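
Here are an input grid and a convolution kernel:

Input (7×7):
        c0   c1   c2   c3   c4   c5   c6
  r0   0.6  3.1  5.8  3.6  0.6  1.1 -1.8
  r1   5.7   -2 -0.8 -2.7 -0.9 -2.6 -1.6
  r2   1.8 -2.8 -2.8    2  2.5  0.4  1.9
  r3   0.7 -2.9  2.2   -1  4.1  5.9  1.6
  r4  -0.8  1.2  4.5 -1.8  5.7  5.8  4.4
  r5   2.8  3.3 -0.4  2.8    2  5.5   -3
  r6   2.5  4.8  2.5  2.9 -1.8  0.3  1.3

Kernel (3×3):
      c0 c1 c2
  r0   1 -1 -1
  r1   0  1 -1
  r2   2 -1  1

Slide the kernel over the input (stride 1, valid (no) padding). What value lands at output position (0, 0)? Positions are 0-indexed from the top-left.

The receptive field on the input at this output position is [0.6 3.1 5.8 / 5.7 -2 -0.8 / 1.8 -2.8 -2.8]. Elementwise product with the kernel and sum: 0.6·1 + 3.1·-1 + 5.8·-1 + -2·1 + -0.8·-1 + 1.8·2 + -2.8·-1 + -2.8·1.

-5.9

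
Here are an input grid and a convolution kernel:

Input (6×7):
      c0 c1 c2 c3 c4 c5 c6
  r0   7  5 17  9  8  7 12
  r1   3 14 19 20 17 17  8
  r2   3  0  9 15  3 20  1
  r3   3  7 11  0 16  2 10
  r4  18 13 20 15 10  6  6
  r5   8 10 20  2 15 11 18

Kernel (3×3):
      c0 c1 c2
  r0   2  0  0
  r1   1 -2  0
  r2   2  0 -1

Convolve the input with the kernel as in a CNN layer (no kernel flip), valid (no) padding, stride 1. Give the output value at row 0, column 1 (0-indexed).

-29

The receptive field on the input at this output position is [5 17 9 / 14 19 20 / 0 9 15]. Elementwise product with the kernel and sum: 5·2 + 14·1 + 19·-2 + 0·2 + 15·-1.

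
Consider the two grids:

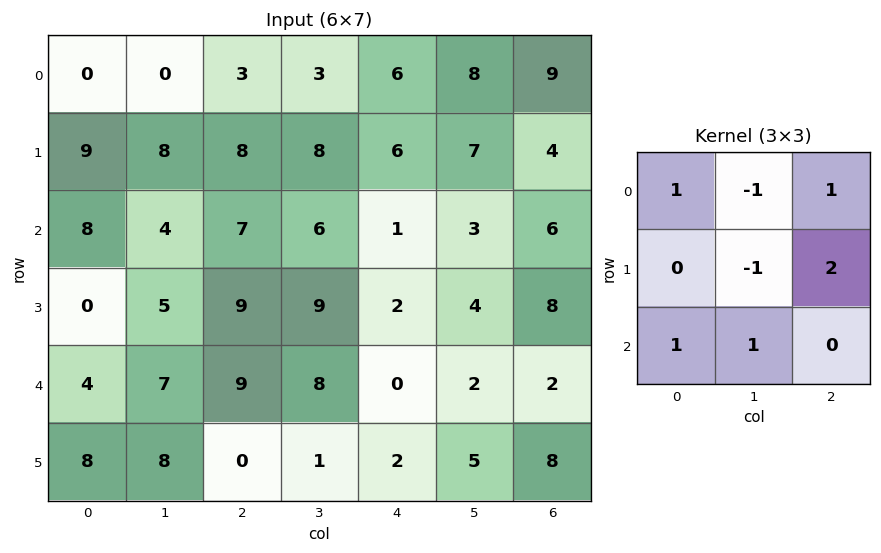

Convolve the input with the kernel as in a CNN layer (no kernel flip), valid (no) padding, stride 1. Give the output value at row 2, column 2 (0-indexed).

The receptive field on the input at this output position is [7 6 1 / 9 9 2 / 9 8 0]. Elementwise product with the kernel and sum: 7·1 + 6·-1 + 1·1 + 9·-1 + 2·2 + 9·1 + 8·1.

14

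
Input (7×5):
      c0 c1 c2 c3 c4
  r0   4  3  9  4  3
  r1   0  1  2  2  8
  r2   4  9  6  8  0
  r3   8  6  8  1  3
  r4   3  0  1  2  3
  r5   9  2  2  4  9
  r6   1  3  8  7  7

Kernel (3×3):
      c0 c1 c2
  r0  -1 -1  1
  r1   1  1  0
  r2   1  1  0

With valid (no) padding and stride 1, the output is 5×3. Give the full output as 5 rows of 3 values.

Output[0,0]: The receptive field on the input at this output position is [4 3 9 / 0 1 2 / 4 9 6]. Elementwise product with the kernel and sum: 4·-1 + 3·-1 + 9·1 + 0·1 + 1·1 + 4·1 + 9·1.
Output[0,1]: The receptive field on the input at this output position is [3 9 4 / 1 2 2 / 9 6 8]. Elementwise product with the kernel and sum: 3·-1 + 9·-1 + 4·1 + 1·1 + 2·1 + 9·1 + 6·1.

16 10 8
28 28 27
10 8 -2
8 -8 3
13 16 21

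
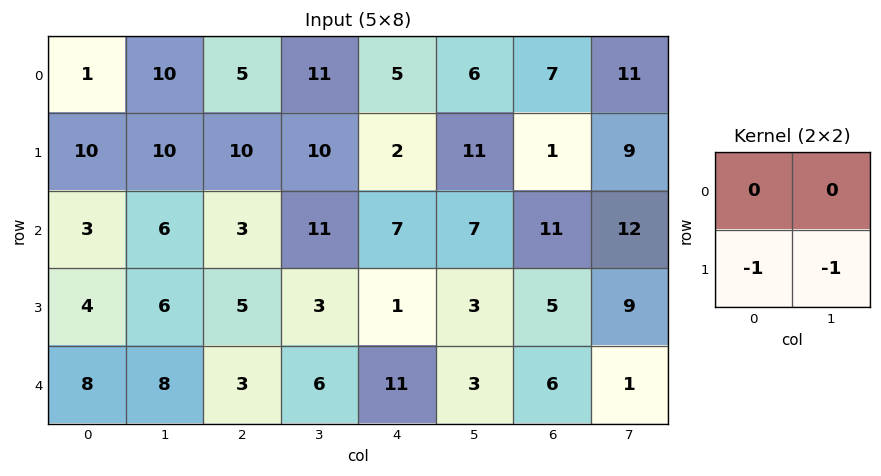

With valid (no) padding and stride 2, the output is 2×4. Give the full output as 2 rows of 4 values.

Output[0,0]: The receptive field on the input at this output position is [1 10 / 10 10]. Elementwise product with the kernel and sum: 10·-1 + 10·-1.
Output[0,1]: The receptive field on the input at this output position is [5 11 / 10 10]. Elementwise product with the kernel and sum: 10·-1 + 10·-1.

-20 -20 -13 -10
-10 -8 -4 -14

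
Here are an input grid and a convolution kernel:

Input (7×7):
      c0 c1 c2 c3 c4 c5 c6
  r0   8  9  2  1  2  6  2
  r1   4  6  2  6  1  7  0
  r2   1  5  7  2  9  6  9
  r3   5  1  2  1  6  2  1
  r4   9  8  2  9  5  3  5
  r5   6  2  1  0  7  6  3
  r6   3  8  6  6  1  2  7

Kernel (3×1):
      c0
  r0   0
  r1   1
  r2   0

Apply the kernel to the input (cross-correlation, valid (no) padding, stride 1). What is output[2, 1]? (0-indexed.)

The receptive field on the input at this output position is [5 / 1 / 8]. Elementwise product with the kernel and sum: 1·1.

1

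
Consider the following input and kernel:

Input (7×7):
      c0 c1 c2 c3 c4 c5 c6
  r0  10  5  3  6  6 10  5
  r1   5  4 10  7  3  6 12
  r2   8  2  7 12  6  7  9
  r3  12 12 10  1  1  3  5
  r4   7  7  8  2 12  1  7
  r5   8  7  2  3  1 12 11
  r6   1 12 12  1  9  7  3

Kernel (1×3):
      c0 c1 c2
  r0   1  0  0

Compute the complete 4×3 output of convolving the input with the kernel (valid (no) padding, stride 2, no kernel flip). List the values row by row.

10 3 6
8 7 6
7 8 12
1 12 9

Output[0,0]: The receptive field on the input at this output position is [10 5 3]. Elementwise product with the kernel and sum: 10·1.
Output[0,1]: The receptive field on the input at this output position is [3 6 6]. Elementwise product with the kernel and sum: 3·1.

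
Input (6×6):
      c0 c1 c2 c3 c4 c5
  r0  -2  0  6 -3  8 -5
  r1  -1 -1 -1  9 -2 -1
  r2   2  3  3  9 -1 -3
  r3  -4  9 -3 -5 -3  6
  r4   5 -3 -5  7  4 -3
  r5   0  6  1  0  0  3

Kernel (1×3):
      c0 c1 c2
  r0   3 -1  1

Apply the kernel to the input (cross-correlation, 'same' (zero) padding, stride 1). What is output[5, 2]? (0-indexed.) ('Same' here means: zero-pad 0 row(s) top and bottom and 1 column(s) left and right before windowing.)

17

The receptive field on the zero-padded input at this output position is [6 1 0]. Elementwise product with the kernel and sum: 6·3 + 1·-1 + 0·1.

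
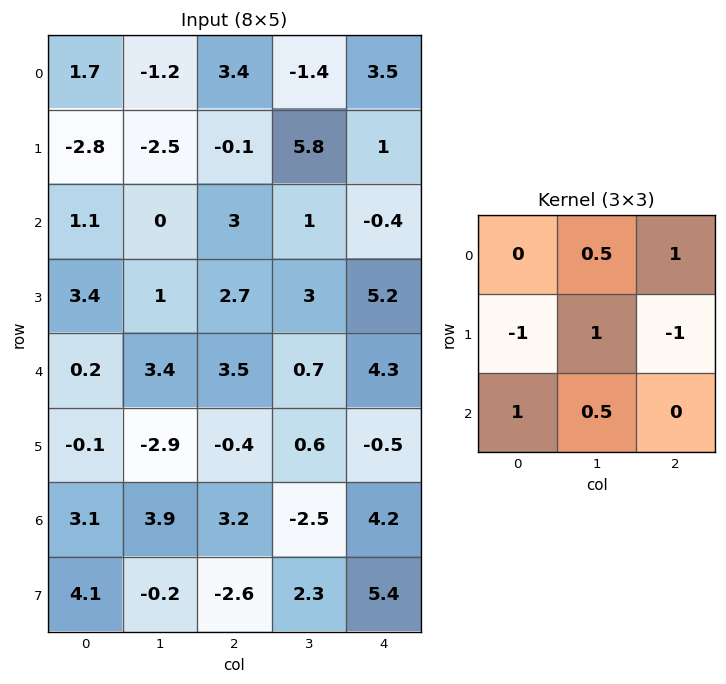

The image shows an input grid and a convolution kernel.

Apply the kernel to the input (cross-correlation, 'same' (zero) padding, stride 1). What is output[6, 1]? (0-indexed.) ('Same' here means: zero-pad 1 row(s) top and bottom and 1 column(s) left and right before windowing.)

-0.25

The receptive field on the zero-padded input at this output position is [-0.1 -2.9 -0.4 / 3.1 3.9 3.2 / 4.1 -0.2 -2.6]. Elementwise product with the kernel and sum: -2.9·0.5 + -0.4·1 + 3.1·-1 + 3.9·1 + 3.2·-1 + 4.1·1 + -0.2·0.5.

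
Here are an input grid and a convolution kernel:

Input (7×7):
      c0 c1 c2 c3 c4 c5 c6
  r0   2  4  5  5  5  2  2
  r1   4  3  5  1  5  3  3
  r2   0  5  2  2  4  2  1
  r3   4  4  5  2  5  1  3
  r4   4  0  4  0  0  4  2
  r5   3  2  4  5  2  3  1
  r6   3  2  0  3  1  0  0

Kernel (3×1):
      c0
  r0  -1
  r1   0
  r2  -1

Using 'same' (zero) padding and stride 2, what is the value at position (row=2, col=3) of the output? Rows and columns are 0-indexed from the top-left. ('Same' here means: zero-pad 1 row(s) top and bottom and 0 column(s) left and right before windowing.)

The receptive field on the zero-padded input at this output position is [3 / 2 / 1]. Elementwise product with the kernel and sum: 3·-1 + 1·-1.

-4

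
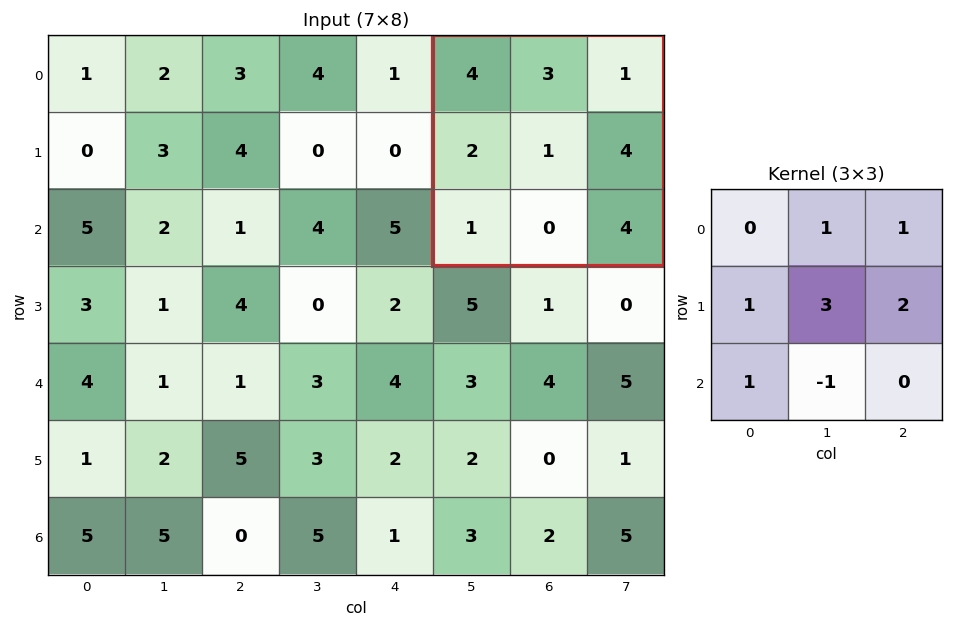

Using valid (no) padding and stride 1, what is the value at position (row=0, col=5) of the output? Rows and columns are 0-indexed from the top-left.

18

The receptive field on the input at this output position is [4 3 1 / 2 1 4 / 1 0 4]. Elementwise product with the kernel and sum: 3·1 + 1·1 + 2·1 + 1·3 + 4·2 + 1·1 + 0·-1.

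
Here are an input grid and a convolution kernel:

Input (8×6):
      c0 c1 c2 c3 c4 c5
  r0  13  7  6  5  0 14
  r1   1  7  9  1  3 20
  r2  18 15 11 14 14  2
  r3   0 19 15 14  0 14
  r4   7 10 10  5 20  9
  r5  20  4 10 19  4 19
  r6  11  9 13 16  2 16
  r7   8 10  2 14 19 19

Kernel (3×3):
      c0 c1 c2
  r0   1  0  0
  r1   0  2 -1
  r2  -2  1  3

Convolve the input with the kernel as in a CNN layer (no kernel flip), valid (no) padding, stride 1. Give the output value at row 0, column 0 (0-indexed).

30

The receptive field on the input at this output position is [13 7 6 / 1 7 9 / 18 15 11]. Elementwise product with the kernel and sum: 13·1 + 7·2 + 9·-1 + 18·-2 + 15·1 + 11·3.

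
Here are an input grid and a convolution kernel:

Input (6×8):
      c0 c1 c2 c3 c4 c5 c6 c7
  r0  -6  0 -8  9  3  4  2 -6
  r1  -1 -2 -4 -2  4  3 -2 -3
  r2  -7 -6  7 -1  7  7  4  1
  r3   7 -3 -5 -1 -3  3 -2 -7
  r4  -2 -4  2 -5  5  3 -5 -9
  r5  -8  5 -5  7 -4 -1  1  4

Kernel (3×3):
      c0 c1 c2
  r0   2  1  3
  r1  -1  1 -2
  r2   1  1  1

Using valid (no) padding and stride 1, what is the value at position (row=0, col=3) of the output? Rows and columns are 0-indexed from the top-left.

46

The receptive field on the input at this output position is [9 3 4 / -2 4 3 / -1 7 7]. Elementwise product with the kernel and sum: 9·2 + 3·1 + 4·3 + -2·-1 + 4·1 + 3·-2 + -1·1 + 7·1 + 7·1.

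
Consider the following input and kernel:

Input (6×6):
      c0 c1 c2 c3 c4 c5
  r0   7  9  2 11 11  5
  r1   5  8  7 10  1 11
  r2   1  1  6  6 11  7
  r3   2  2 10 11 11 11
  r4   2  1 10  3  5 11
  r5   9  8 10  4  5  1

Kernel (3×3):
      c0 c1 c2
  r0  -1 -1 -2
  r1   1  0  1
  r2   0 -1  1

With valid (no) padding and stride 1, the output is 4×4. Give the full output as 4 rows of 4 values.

-3 -15 -22 -15
-12 -27 -2 -20
7 -13 -11 -3
-10 -36 -27 -34

Output[0,0]: The receptive field on the input at this output position is [7 9 2 / 5 8 7 / 1 1 6]. Elementwise product with the kernel and sum: 7·-1 + 9·-1 + 2·-2 + 5·1 + 7·1 + 1·-1 + 6·1.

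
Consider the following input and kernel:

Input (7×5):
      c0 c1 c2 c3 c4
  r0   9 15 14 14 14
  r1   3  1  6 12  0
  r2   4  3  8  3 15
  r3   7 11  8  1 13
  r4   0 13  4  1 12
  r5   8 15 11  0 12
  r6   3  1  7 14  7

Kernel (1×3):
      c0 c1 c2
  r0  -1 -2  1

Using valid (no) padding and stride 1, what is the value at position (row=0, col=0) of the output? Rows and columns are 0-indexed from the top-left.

The receptive field on the input at this output position is [9 15 14]. Elementwise product with the kernel and sum: 9·-1 + 15·-2 + 14·1.

-25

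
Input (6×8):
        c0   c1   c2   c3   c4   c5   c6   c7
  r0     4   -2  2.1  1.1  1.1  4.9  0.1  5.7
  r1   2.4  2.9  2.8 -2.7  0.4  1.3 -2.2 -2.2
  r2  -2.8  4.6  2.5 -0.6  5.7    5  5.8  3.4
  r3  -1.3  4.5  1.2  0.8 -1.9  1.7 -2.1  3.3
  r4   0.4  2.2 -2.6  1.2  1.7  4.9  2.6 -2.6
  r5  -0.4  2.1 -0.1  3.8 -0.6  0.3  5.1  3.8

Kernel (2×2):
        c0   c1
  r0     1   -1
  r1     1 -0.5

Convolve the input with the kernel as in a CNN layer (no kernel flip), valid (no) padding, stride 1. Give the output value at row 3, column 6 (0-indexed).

-1.5

The receptive field on the input at this output position is [-2.1 3.3 / 2.6 -2.6]. Elementwise product with the kernel and sum: -2.1·1 + 3.3·-1 + 2.6·1 + -2.6·-0.5.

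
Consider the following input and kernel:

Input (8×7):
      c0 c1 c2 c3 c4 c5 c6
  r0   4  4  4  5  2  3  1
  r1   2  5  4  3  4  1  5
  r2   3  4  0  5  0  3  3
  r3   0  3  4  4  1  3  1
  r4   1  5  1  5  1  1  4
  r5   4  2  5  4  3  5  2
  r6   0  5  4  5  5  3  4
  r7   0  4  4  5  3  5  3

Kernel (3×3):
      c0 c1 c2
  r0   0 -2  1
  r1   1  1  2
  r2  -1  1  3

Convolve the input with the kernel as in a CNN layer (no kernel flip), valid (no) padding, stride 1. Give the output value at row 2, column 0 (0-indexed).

The receptive field on the input at this output position is [3 4 0 / 0 3 4 / 1 5 1]. Elementwise product with the kernel and sum: 4·-2 + 0·1 + 0·1 + 3·1 + 4·2 + 1·-1 + 5·1 + 1·3.

10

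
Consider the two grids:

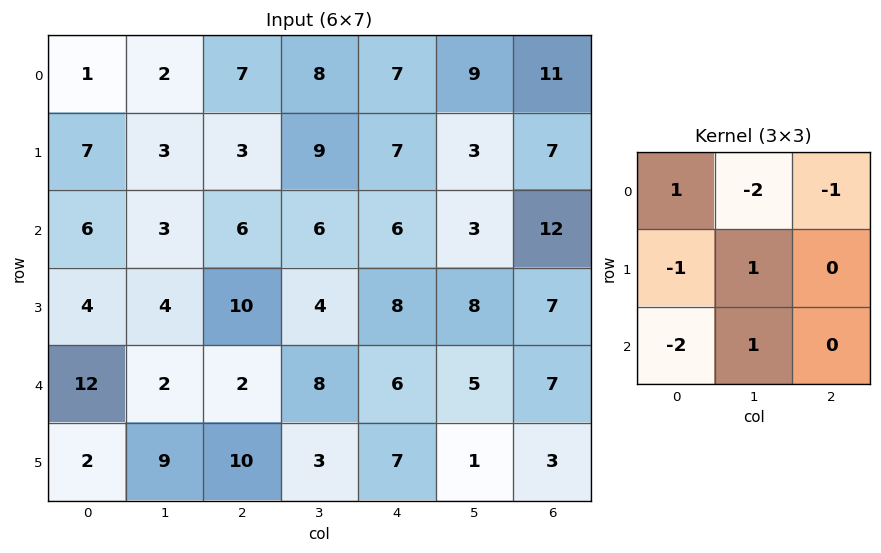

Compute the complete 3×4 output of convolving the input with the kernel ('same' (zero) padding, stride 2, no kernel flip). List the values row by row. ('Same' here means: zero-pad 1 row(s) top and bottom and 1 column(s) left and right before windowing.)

8 2 -12 3
-7 -7 -8 -11
2 -28 -21 -3

Output[0,0]: The receptive field on the zero-padded input at this output position is [0 0 0 / 0 1 2 / 0 7 3]. Elementwise product with the kernel and sum: 0·1 + 0·-2 + 0·-1 + 0·-1 + 1·1 + 0·-2 + 7·1.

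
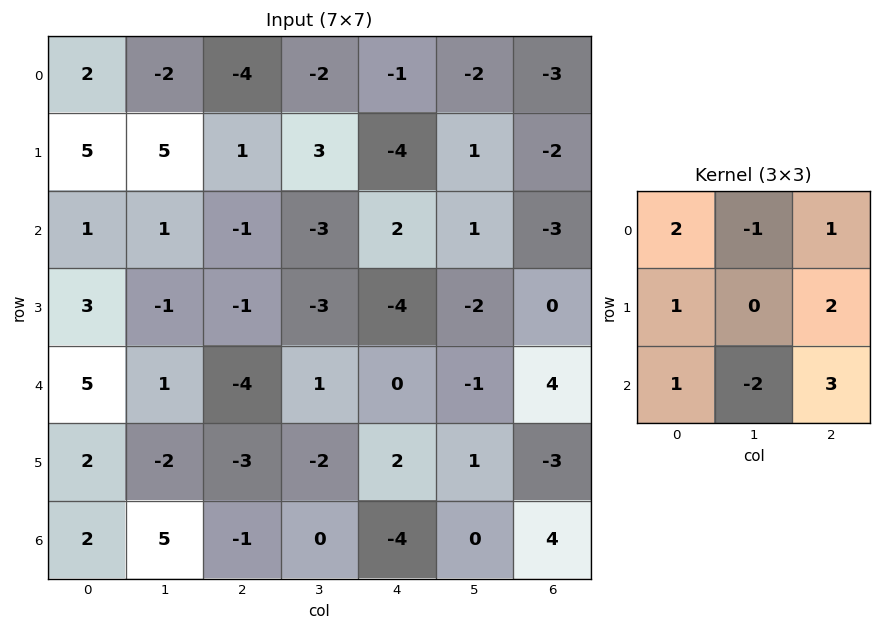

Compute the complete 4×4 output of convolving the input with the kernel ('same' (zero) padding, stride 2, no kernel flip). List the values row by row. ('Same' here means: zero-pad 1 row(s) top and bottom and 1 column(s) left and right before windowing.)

Output[0,0]: The receptive field on the zero-padded input at this output position is [0 0 0 / 0 2 -2 / 0 5 5]. Elementwise product with the kernel and sum: 0·2 + 0·-1 + 0·1 + 0·1 + -2·2 + 0·1 + 5·-2 + 5·3.
Output[0,1]: The receptive field on the zero-padded input at this output position is [0 0 0 / -2 -4 -2 / 5 1 3]. Elementwise product with the kernel and sum: 0·2 + 0·-1 + 0·1 + -2·1 + -2·2 + 5·1 + 1·-2 + 3·3.

1 6 8 3
-7 -1 9 3
-12 -3 -8 2
6 2 -5 5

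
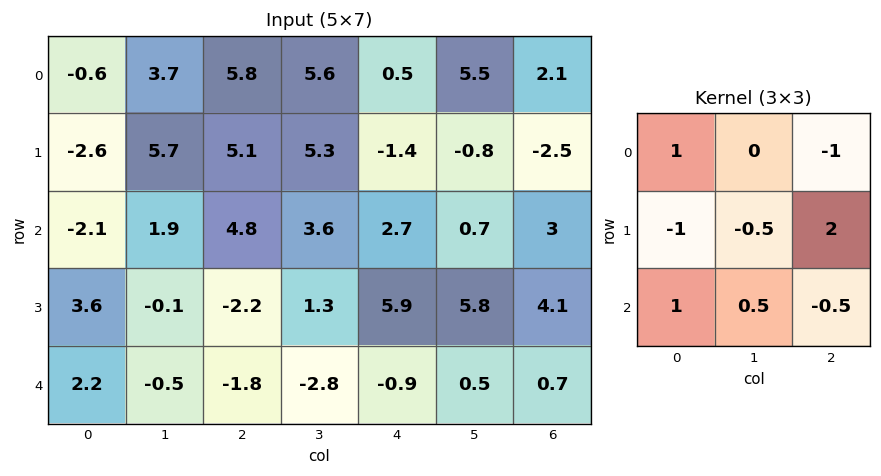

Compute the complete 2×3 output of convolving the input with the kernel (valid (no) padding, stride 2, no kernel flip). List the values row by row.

Output[0,0]: The receptive field on the input at this output position is [-0.6 3.7 5.8 / -2.6 5.7 5.1 / -2.1 1.9 4.8]. Elementwise product with the kernel and sum: -0.6·1 + 5.8·-1 + -2.6·-1 + 5.7·-0.5 + 5.1·2 + -2.1·1 + 1.9·0.5 + 4.8·-0.5.

-0 0 -3.25
-12 12.7 -1.9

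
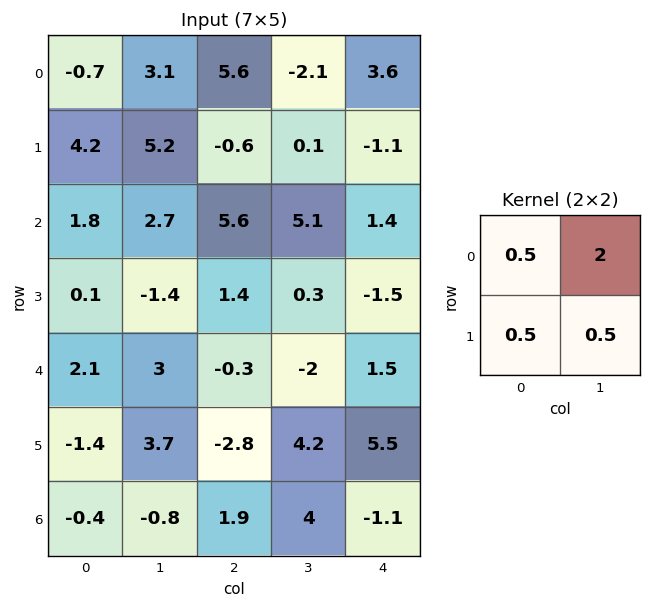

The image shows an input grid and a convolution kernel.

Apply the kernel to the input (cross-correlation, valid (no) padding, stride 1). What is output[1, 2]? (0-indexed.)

The receptive field on the input at this output position is [-0.6 0.1 / 5.6 5.1]. Elementwise product with the kernel and sum: -0.6·0.5 + 0.1·2 + 5.6·0.5 + 5.1·0.5.

5.25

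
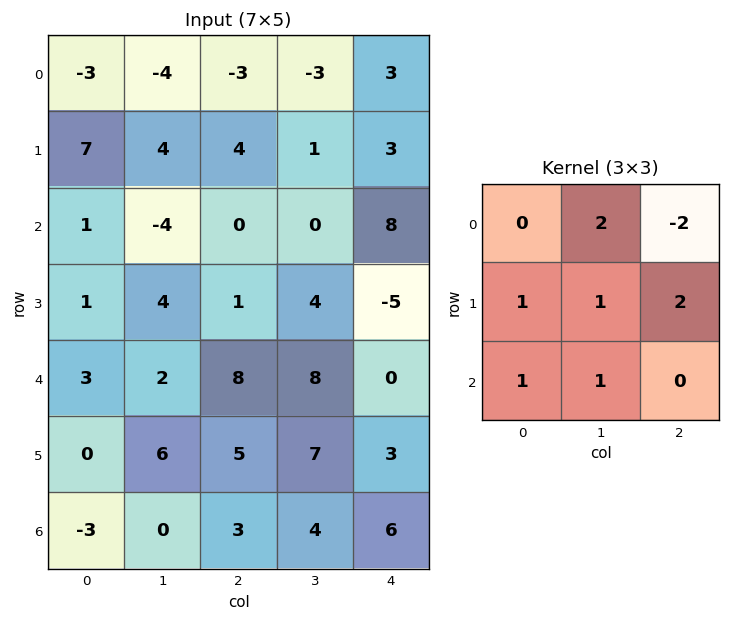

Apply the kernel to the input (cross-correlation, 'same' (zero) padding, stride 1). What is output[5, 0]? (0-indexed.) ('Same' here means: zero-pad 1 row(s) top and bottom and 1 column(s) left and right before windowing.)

11

The receptive field on the zero-padded input at this output position is [0 3 2 / 0 0 6 / 0 -3 0]. Elementwise product with the kernel and sum: 3·2 + 2·-2 + 0·1 + 0·1 + 6·2 + 0·1 + -3·1.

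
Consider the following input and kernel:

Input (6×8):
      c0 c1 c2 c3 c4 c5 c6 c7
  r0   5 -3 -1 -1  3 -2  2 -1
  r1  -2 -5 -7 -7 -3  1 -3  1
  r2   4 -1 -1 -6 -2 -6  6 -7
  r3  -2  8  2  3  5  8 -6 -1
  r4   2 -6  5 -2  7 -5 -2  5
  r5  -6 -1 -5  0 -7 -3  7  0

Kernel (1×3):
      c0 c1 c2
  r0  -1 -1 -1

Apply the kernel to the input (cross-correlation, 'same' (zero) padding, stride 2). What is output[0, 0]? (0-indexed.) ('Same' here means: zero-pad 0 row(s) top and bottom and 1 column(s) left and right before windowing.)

The receptive field on the zero-padded input at this output position is [0 5 -3]. Elementwise product with the kernel and sum: 0·-1 + 5·-1 + -3·-1.

-2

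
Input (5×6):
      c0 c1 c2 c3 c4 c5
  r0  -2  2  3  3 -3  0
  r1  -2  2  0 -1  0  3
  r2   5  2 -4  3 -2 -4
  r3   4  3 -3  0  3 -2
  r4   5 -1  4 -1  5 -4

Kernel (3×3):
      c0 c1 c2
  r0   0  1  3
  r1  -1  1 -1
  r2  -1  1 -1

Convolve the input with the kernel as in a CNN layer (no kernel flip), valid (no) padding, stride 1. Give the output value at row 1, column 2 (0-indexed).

8

The receptive field on the input at this output position is [0 -1 0 / -4 3 -2 / -3 0 3]. Elementwise product with the kernel and sum: -1·1 + 0·3 + -4·-1 + 3·1 + -2·-1 + -3·-1 + 0·1 + 3·-1.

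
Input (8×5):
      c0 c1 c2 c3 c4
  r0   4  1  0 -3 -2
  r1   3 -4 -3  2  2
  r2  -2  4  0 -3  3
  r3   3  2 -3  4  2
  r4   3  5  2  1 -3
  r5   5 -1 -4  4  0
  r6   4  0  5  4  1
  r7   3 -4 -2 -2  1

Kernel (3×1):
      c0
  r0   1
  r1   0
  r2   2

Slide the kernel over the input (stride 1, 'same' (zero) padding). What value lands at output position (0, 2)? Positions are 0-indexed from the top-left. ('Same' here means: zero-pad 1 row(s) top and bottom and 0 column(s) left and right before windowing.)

-6

The receptive field on the zero-padded input at this output position is [0 / 0 / -3]. Elementwise product with the kernel and sum: 0·1 + -3·2.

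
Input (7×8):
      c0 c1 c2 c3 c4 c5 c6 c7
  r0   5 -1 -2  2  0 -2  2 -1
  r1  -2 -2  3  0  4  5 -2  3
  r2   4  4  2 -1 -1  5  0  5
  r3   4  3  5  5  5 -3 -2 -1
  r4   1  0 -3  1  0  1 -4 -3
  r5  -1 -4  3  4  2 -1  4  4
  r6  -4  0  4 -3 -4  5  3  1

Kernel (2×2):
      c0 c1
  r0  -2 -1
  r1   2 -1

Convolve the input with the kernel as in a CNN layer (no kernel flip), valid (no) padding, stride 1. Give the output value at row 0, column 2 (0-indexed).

The receptive field on the input at this output position is [-2 2 / 3 0]. Elementwise product with the kernel and sum: -2·-2 + 2·-1 + 3·2 + 0·-1.

8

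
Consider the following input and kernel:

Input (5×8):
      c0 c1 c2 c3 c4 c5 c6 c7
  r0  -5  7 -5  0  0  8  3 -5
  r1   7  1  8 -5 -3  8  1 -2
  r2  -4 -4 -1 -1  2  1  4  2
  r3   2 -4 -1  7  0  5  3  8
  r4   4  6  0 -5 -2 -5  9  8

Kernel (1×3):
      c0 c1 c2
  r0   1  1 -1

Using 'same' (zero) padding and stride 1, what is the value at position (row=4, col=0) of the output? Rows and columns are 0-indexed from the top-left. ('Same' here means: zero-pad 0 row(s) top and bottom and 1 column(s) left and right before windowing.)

-2

The receptive field on the zero-padded input at this output position is [0 4 6]. Elementwise product with the kernel and sum: 0·1 + 4·1 + 6·-1.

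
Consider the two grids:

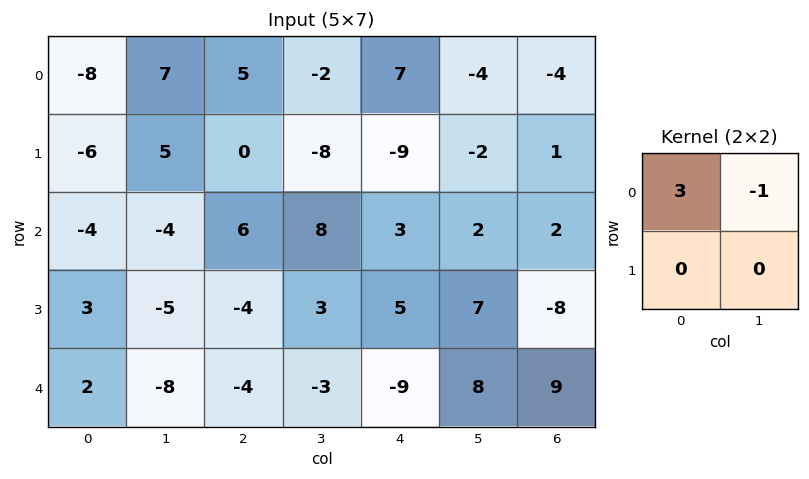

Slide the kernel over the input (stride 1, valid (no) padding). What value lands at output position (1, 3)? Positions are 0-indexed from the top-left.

-15

The receptive field on the input at this output position is [-8 -9 / 8 3]. Elementwise product with the kernel and sum: -8·3 + -9·-1.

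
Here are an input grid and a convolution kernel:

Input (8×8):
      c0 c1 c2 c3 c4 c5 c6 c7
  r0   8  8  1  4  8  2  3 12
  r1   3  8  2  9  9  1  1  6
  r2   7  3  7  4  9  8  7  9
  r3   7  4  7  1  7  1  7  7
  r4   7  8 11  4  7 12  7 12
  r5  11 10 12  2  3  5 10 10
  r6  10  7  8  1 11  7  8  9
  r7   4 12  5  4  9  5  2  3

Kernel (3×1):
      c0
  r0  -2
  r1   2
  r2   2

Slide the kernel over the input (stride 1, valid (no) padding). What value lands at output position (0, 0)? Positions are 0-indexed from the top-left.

The receptive field on the input at this output position is [8 / 3 / 7]. Elementwise product with the kernel and sum: 8·-2 + 3·2 + 7·2.

4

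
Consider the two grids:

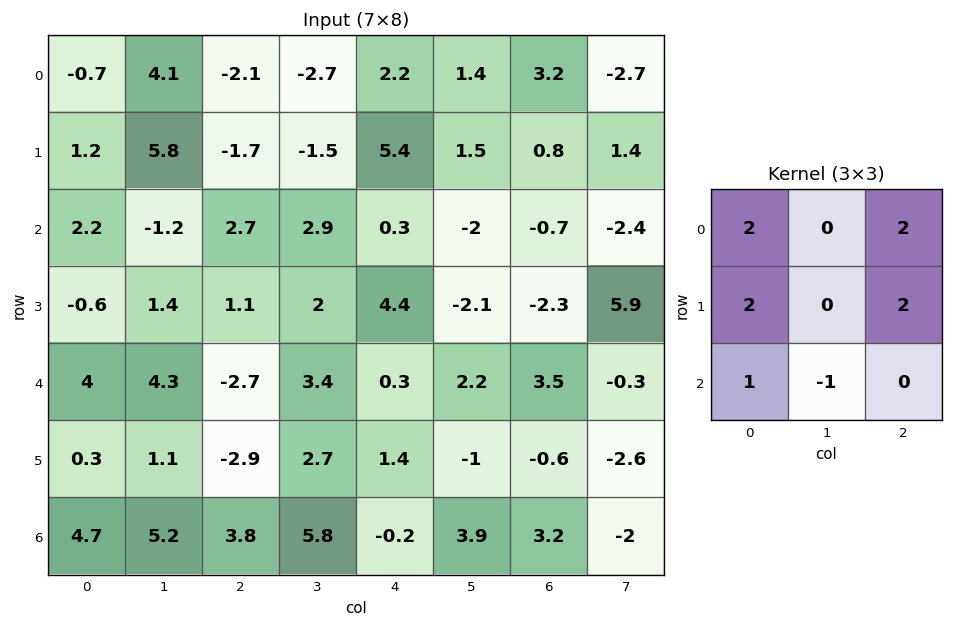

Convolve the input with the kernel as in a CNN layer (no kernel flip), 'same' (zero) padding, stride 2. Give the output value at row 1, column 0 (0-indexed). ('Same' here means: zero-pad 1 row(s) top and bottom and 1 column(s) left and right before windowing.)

9.8

The receptive field on the zero-padded input at this output position is [0 1.2 5.8 / 0 2.2 -1.2 / 0 -0.6 1.4]. Elementwise product with the kernel and sum: 0·2 + 5.8·2 + 0·2 + -1.2·2 + 0·1 + -0.6·-1.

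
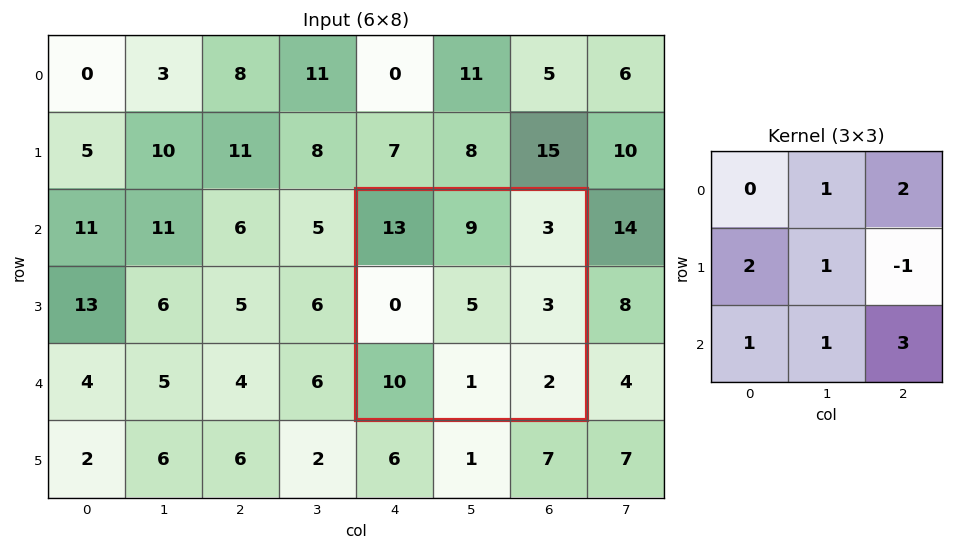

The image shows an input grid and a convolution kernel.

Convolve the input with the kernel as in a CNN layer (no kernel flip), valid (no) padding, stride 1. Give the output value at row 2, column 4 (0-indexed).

34

The receptive field on the input at this output position is [13 9 3 / 0 5 3 / 10 1 2]. Elementwise product with the kernel and sum: 9·1 + 3·2 + 0·2 + 5·1 + 3·-1 + 10·1 + 1·1 + 2·3.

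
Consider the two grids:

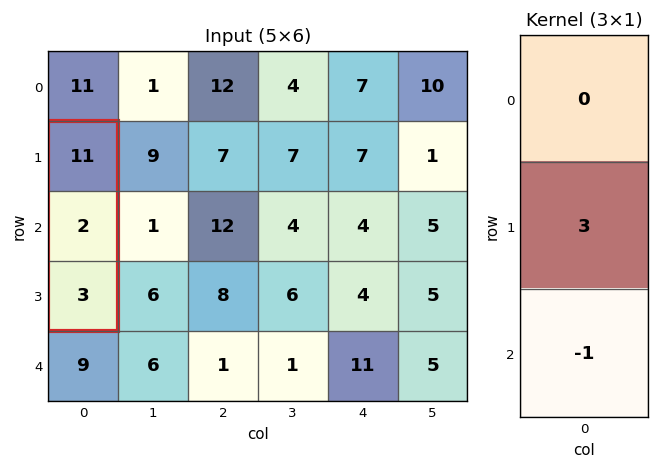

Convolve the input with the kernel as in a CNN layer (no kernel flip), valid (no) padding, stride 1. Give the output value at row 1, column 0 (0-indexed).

The receptive field on the input at this output position is [11 / 2 / 3]. Elementwise product with the kernel and sum: 2·3 + 3·-1.

3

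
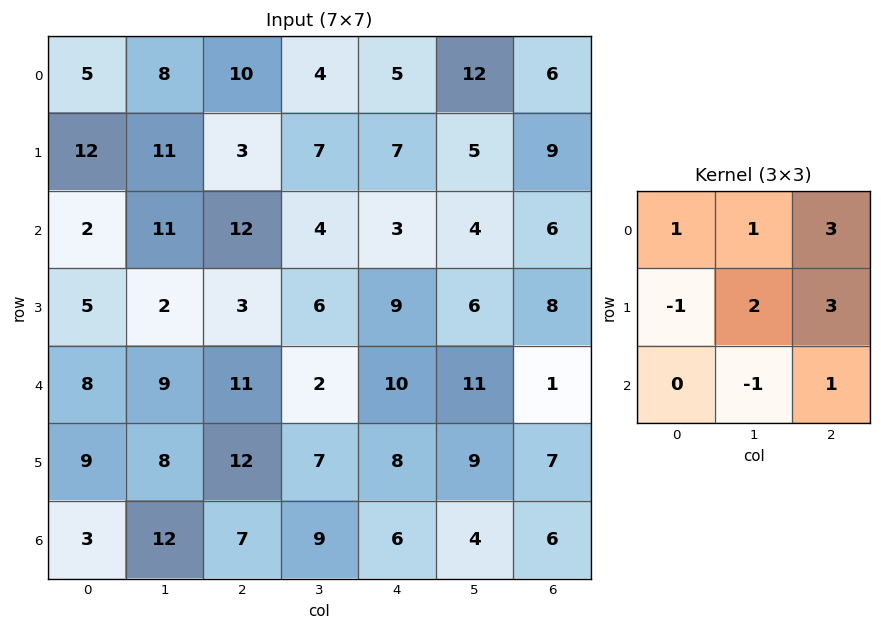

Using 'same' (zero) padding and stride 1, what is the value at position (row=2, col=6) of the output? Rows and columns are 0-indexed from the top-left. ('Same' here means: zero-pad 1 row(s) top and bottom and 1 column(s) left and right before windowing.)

14

The receptive field on the zero-padded input at this output position is [5 9 0 / 4 6 0 / 6 8 0]. Elementwise product with the kernel and sum: 5·1 + 9·1 + 0·3 + 4·-1 + 6·2 + 0·3 + 8·-1 + 0·1.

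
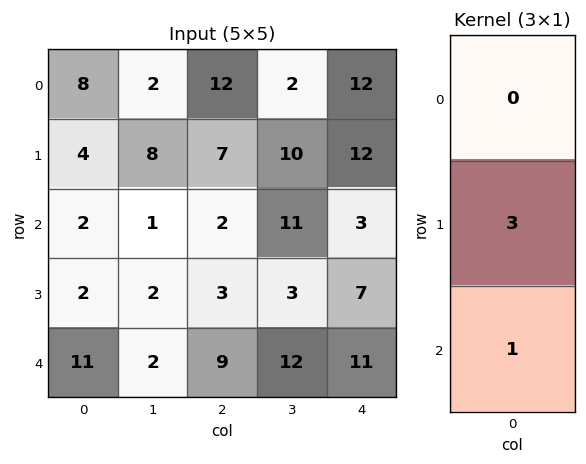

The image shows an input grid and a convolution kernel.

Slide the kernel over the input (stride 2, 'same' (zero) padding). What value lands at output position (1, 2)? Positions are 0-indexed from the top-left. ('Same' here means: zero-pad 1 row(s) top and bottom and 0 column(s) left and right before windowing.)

The receptive field on the zero-padded input at this output position is [12 / 3 / 7]. Elementwise product with the kernel and sum: 3·3 + 7·1.

16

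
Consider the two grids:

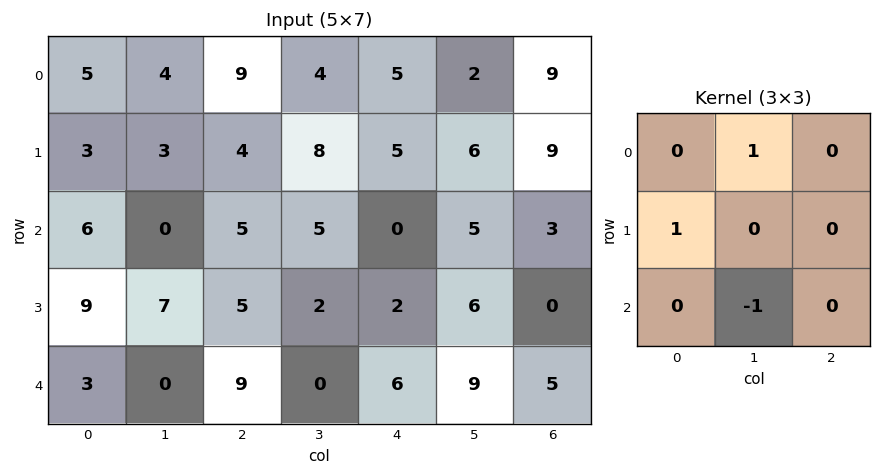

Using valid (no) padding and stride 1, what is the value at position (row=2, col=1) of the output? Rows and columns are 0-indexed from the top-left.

3

The receptive field on the input at this output position is [0 5 5 / 7 5 2 / 0 9 0]. Elementwise product with the kernel and sum: 5·1 + 7·1 + 9·-1.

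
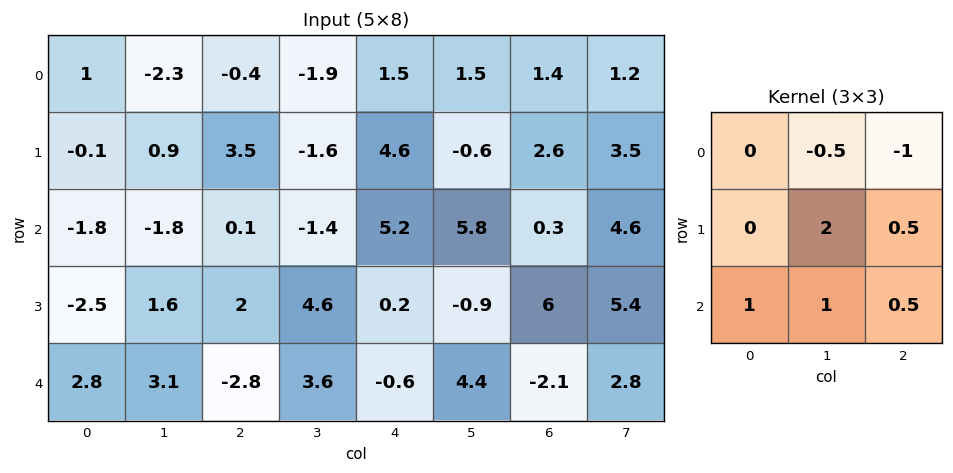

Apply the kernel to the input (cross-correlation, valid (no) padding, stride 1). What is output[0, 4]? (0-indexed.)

The receptive field on the input at this output position is [1.5 1.5 1.4 / 4.6 -0.6 2.6 / 5.2 5.8 0.3]. Elementwise product with the kernel and sum: 1.5·-0.5 + 1.4·-1 + -0.6·2 + 2.6·0.5 + 5.2·1 + 5.8·1 + 0.3·0.5.

9.1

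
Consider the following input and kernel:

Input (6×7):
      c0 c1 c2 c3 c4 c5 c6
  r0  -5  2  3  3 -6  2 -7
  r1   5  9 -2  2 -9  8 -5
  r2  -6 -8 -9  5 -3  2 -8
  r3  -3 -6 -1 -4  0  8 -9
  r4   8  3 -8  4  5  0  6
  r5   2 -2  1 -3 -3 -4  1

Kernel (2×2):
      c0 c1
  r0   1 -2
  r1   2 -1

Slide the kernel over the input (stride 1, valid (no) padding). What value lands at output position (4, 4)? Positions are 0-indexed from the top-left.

3

The receptive field on the input at this output position is [5 0 / -3 -4]. Elementwise product with the kernel and sum: 5·1 + 0·-2 + -3·2 + -4·-1.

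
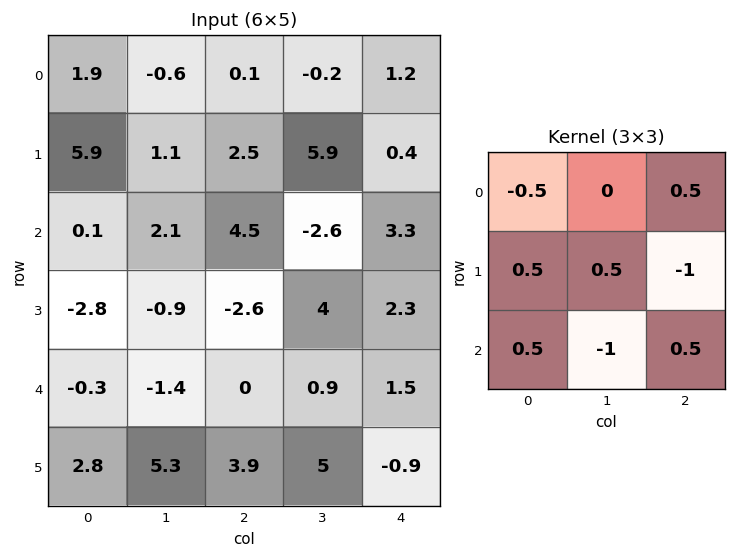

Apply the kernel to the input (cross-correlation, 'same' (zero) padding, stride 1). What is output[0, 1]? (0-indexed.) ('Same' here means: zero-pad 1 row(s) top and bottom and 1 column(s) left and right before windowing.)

The receptive field on the zero-padded input at this output position is [0 0 0 / 1.9 -0.6 0.1 / 5.9 1.1 2.5]. Elementwise product with the kernel and sum: 0·-0.5 + 0·0.5 + 1.9·0.5 + -0.6·0.5 + 0.1·-1 + 5.9·0.5 + 1.1·-1 + 2.5·0.5.

3.65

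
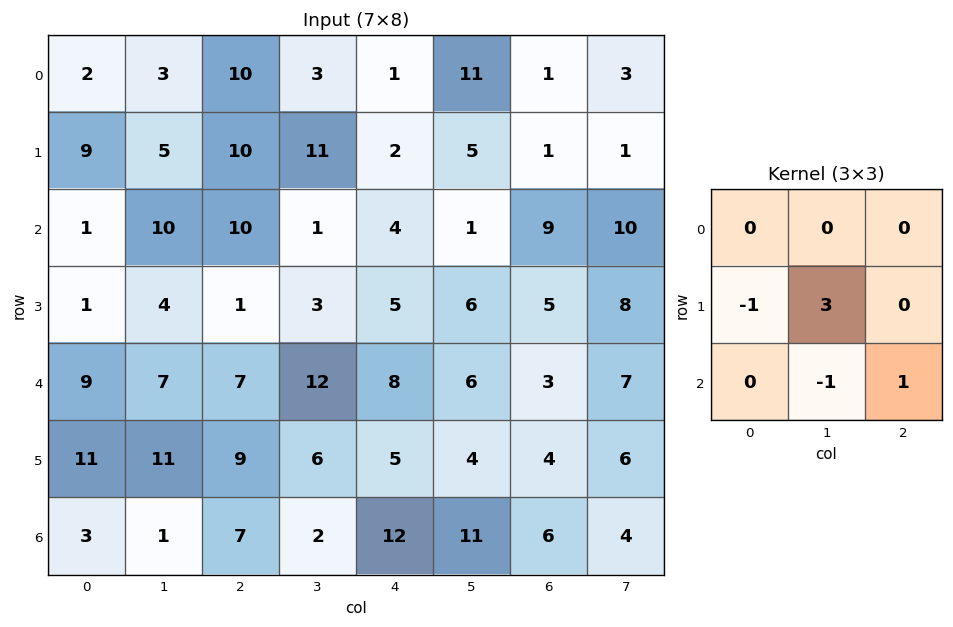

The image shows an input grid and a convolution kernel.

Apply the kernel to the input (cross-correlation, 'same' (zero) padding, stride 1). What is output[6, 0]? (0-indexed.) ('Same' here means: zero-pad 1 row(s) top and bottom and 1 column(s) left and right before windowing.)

9

The receptive field on the zero-padded input at this output position is [0 11 11 / 0 3 1 / 0 0 0]. Elementwise product with the kernel and sum: 0·-1 + 3·3 + 0·-1 + 0·1.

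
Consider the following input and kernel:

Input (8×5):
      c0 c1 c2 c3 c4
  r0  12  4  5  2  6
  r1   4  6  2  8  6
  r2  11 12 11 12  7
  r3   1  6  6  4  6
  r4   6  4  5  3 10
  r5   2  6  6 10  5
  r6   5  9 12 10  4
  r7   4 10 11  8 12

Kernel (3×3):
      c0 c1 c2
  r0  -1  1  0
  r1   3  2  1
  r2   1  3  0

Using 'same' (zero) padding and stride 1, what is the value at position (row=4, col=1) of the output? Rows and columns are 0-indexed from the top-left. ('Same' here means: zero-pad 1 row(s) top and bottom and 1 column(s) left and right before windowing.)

The receptive field on the zero-padded input at this output position is [1 6 6 / 6 4 5 / 2 6 6]. Elementwise product with the kernel and sum: 1·-1 + 6·1 + 6·3 + 4·2 + 5·1 + 2·1 + 6·3.

56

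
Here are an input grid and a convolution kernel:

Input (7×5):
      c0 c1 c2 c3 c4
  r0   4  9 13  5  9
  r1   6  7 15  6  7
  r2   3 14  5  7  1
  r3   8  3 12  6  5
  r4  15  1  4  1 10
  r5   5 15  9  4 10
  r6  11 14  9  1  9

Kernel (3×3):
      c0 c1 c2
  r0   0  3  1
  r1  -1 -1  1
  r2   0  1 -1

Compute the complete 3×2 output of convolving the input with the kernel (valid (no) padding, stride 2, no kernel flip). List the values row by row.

Output[0,0]: The receptive field on the input at this output position is [4 9 13 / 6 7 15 / 3 14 5]. Elementwise product with the kernel and sum: 9·3 + 13·1 + 6·-1 + 7·-1 + 15·1 + 14·1 + 5·-1.

51 16
45 0
1 2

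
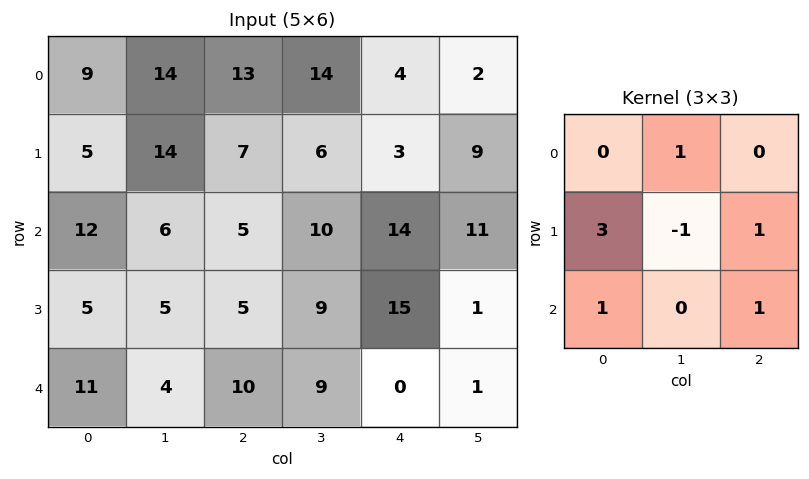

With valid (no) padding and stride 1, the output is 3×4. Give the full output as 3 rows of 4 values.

Output[0,0]: The receptive field on the input at this output position is [9 14 13 / 5 14 7 / 12 6 5]. Elementwise product with the kernel and sum: 14·1 + 5·3 + 14·-1 + 7·1 + 12·1 + 5·1.

39 70 51 49
59 44 45 40
42 37 41 37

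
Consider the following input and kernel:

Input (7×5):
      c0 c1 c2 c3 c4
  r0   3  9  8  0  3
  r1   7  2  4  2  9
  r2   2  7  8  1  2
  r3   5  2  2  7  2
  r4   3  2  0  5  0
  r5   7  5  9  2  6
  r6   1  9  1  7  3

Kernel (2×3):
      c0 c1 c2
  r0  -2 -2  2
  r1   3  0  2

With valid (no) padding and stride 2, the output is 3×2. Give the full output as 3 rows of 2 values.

Output[0,0]: The receptive field on the input at this output position is [3 9 8 / 7 2 4]. Elementwise product with the kernel and sum: 3·-2 + 9·-2 + 8·2 + 7·3 + 4·2.

21 20
17 -4
29 29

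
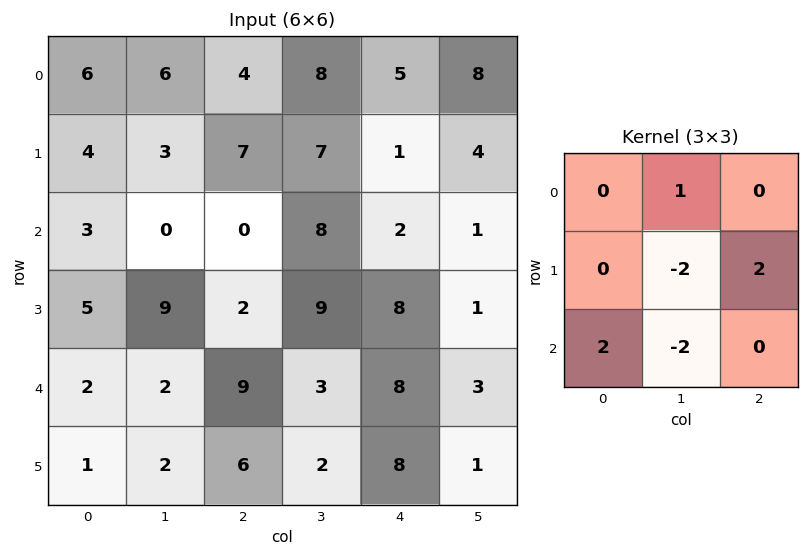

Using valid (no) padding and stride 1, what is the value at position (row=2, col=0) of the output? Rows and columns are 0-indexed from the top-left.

-14

The receptive field on the input at this output position is [3 0 0 / 5 9 2 / 2 2 9]. Elementwise product with the kernel and sum: 0·1 + 9·-2 + 2·2 + 2·2 + 2·-2.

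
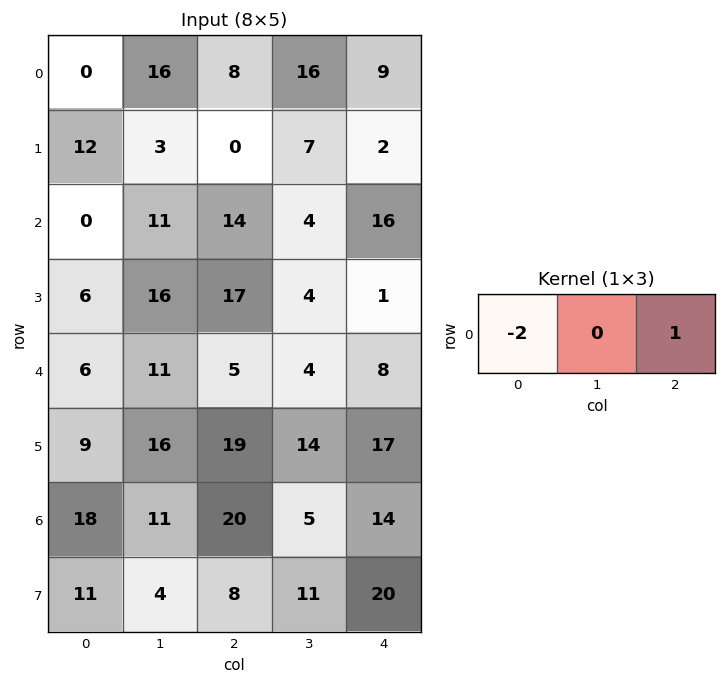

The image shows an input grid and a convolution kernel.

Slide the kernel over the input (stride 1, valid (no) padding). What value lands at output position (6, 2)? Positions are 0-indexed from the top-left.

-26

The receptive field on the input at this output position is [20 5 14]. Elementwise product with the kernel and sum: 20·-2 + 14·1.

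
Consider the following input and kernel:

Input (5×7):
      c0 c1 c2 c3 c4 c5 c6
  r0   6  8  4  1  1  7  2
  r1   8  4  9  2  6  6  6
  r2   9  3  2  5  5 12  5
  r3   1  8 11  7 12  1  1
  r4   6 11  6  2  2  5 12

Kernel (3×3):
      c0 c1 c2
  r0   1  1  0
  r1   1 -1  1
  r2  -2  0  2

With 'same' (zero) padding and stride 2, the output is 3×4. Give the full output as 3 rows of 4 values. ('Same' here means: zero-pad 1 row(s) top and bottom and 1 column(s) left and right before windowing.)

10 1 15 -7
18 17 8 17
6 26 24 -5

Output[0,0]: The receptive field on the zero-padded input at this output position is [0 0 0 / 0 6 8 / 0 8 4]. Elementwise product with the kernel and sum: 0·1 + 0·1 + 0·1 + 6·-1 + 8·1 + 0·-2 + 4·2.
Output[0,1]: The receptive field on the zero-padded input at this output position is [0 0 0 / 8 4 1 / 4 9 2]. Elementwise product with the kernel and sum: 0·1 + 0·1 + 8·1 + 4·-1 + 1·1 + 4·-2 + 2·2.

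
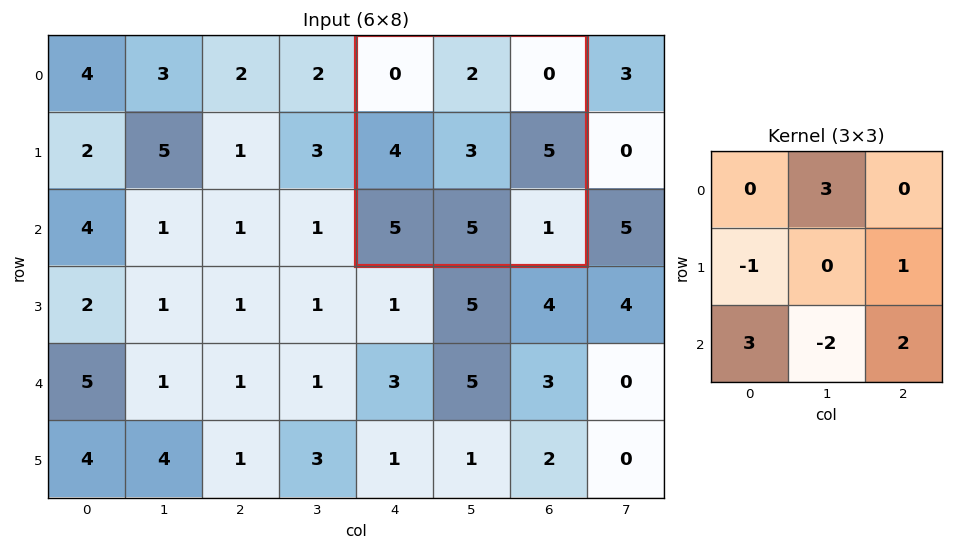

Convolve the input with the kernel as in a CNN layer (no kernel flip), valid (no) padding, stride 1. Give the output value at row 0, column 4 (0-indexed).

The receptive field on the input at this output position is [0 2 0 / 4 3 5 / 5 5 1]. Elementwise product with the kernel and sum: 2·3 + 4·-1 + 5·1 + 5·3 + 5·-2 + 1·2.

14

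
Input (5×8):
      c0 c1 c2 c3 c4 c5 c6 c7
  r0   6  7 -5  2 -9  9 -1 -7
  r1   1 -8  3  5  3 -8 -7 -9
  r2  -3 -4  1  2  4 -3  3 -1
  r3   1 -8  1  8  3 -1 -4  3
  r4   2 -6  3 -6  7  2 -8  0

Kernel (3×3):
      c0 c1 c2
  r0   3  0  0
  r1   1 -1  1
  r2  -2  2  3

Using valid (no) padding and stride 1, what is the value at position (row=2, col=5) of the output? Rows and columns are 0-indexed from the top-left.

-23

The receptive field on the input at this output position is [-3 3 -1 / -1 -4 3 / 2 -8 0]. Elementwise product with the kernel and sum: -3·3 + -1·1 + -4·-1 + 3·1 + 2·-2 + -8·2 + 0·3.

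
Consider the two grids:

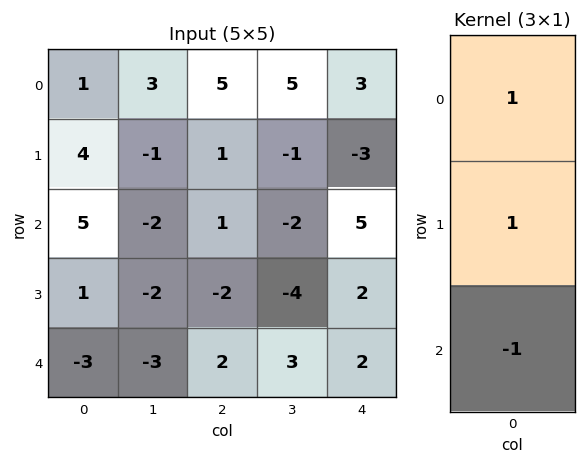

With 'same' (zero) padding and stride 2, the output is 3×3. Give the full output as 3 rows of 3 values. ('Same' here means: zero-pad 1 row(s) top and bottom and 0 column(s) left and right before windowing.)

Output[0,0]: The receptive field on the zero-padded input at this output position is [0 / 1 / 4]. Elementwise product with the kernel and sum: 0·1 + 1·1 + 4·-1.

-3 4 6
8 4 0
-2 0 4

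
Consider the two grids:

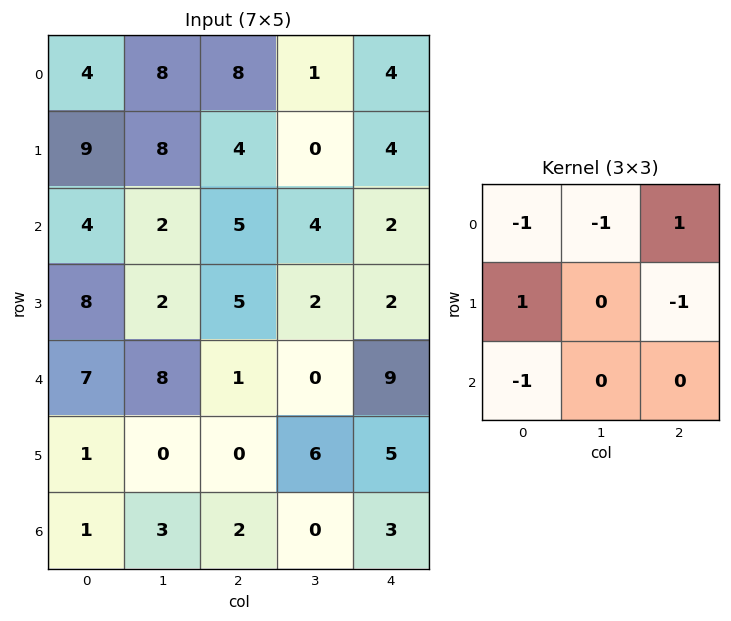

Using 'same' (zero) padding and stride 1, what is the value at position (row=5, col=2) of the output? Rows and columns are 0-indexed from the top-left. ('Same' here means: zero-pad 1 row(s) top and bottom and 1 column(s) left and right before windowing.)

The receptive field on the zero-padded input at this output position is [8 1 0 / 0 0 6 / 3 2 0]. Elementwise product with the kernel and sum: 8·-1 + 1·-1 + 0·1 + 0·1 + 6·-1 + 3·-1.

-18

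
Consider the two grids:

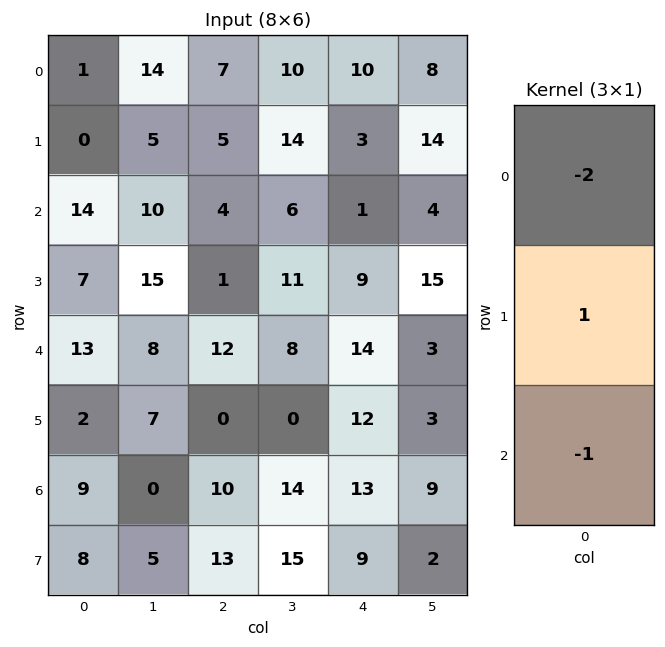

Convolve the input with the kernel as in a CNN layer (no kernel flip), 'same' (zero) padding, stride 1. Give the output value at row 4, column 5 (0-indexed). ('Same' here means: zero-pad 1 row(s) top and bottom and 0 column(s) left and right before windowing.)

-30

The receptive field on the zero-padded input at this output position is [15 / 3 / 3]. Elementwise product with the kernel and sum: 15·-2 + 3·1 + 3·-1.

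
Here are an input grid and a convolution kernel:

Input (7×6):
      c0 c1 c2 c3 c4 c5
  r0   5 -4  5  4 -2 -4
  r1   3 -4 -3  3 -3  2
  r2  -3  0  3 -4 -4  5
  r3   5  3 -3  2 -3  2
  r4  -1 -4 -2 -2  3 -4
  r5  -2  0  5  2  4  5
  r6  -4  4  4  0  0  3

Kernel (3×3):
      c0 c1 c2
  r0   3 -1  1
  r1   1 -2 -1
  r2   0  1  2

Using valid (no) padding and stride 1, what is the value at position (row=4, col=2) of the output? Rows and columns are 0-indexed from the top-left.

-4

The receptive field on the input at this output position is [-2 -2 3 / 5 2 4 / 4 0 0]. Elementwise product with the kernel and sum: -2·3 + -2·-1 + 3·1 + 5·1 + 2·-2 + 4·-1 + 0·1 + 0·2.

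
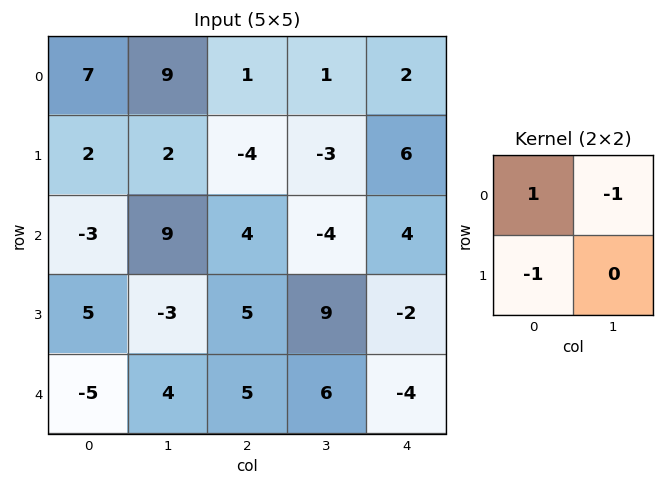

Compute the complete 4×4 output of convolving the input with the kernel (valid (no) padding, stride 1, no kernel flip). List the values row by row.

-4 6 4 2
3 -3 -5 -5
-17 8 3 -17
13 -12 -9 5

Output[0,0]: The receptive field on the input at this output position is [7 9 / 2 2]. Elementwise product with the kernel and sum: 7·1 + 9·-1 + 2·-1.
Output[0,1]: The receptive field on the input at this output position is [9 1 / 2 -4]. Elementwise product with the kernel and sum: 9·1 + 1·-1 + 2·-1.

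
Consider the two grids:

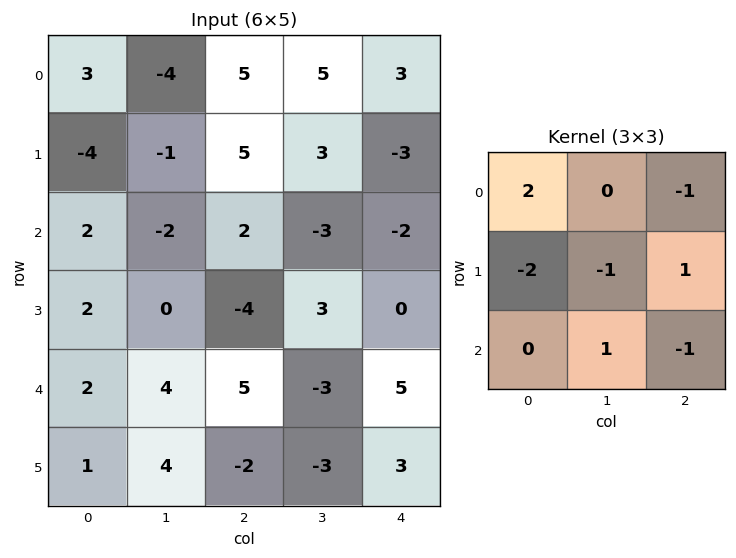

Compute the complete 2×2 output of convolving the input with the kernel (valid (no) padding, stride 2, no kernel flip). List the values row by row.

11 -10
-7 3

Output[0,0]: The receptive field on the input at this output position is [3 -4 5 / -4 -1 5 / 2 -2 2]. Elementwise product with the kernel and sum: 3·2 + 5·-1 + -4·-2 + -1·-1 + 5·1 + -2·1 + 2·-1.
Output[0,1]: The receptive field on the input at this output position is [5 5 3 / 5 3 -3 / 2 -3 -2]. Elementwise product with the kernel and sum: 5·2 + 3·-1 + 5·-2 + 3·-1 + -3·1 + -3·1 + -2·-1.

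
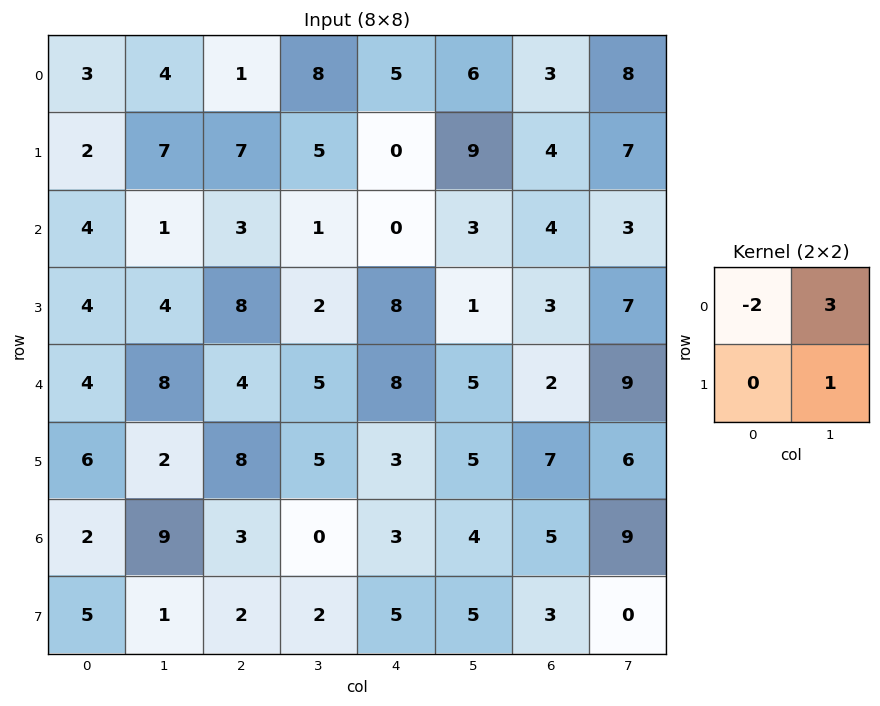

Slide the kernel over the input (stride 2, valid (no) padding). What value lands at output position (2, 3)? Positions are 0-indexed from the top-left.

The receptive field on the input at this output position is [2 9 / 7 6]. Elementwise product with the kernel and sum: 2·-2 + 9·3 + 6·1.

29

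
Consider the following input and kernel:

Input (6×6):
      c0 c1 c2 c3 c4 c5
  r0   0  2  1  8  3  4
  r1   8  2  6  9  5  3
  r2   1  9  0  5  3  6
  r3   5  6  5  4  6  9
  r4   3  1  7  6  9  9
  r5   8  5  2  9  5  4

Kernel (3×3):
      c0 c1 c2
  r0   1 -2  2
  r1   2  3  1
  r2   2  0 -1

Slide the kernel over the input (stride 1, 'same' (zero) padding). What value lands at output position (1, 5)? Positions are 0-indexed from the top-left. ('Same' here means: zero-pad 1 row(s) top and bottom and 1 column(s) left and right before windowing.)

20

The receptive field on the zero-padded input at this output position is [3 4 0 / 5 3 0 / 3 6 0]. Elementwise product with the kernel and sum: 3·1 + 4·-2 + 0·2 + 5·2 + 3·3 + 0·1 + 3·2 + 0·-1.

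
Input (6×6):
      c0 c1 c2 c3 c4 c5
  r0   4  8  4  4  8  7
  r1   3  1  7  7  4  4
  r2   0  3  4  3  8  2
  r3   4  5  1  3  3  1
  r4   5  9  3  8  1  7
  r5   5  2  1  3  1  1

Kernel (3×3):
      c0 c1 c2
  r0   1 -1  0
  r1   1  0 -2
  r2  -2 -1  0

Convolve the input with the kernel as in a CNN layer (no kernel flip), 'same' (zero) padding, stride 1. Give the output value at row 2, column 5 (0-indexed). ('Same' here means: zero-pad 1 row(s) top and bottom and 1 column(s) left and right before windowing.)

1

The receptive field on the zero-padded input at this output position is [4 4 0 / 8 2 0 / 3 1 0]. Elementwise product with the kernel and sum: 4·1 + 4·-1 + 8·1 + 0·-2 + 3·-2 + 1·-1.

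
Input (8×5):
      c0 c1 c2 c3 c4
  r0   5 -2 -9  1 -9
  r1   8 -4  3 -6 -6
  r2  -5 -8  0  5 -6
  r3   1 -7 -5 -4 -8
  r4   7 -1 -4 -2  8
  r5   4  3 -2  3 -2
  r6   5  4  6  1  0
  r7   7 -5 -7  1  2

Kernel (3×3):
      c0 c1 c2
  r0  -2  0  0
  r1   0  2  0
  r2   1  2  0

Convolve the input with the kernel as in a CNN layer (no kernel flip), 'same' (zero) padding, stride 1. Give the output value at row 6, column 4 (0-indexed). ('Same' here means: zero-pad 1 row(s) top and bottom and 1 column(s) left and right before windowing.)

The receptive field on the zero-padded input at this output position is [3 -2 0 / 1 0 0 / 1 2 0]. Elementwise product with the kernel and sum: 3·-2 + 0·2 + 1·1 + 2·2.

-1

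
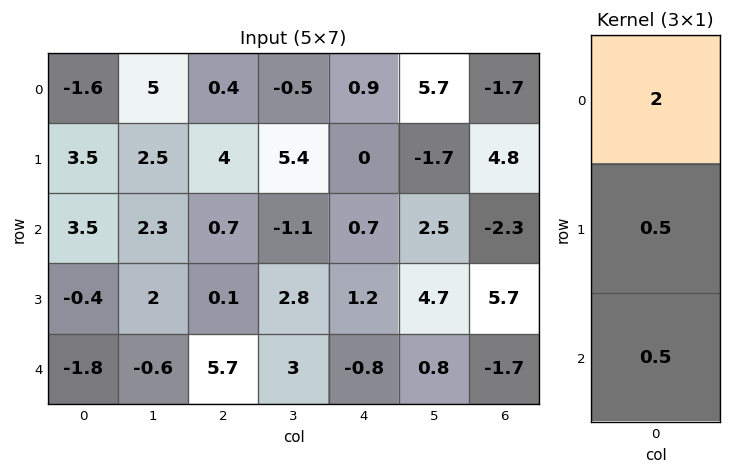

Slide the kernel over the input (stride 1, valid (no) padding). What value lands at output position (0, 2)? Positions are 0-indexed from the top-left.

The receptive field on the input at this output position is [0.4 / 4 / 0.7]. Elementwise product with the kernel and sum: 0.4·2 + 4·0.5 + 0.7·0.5.

3.15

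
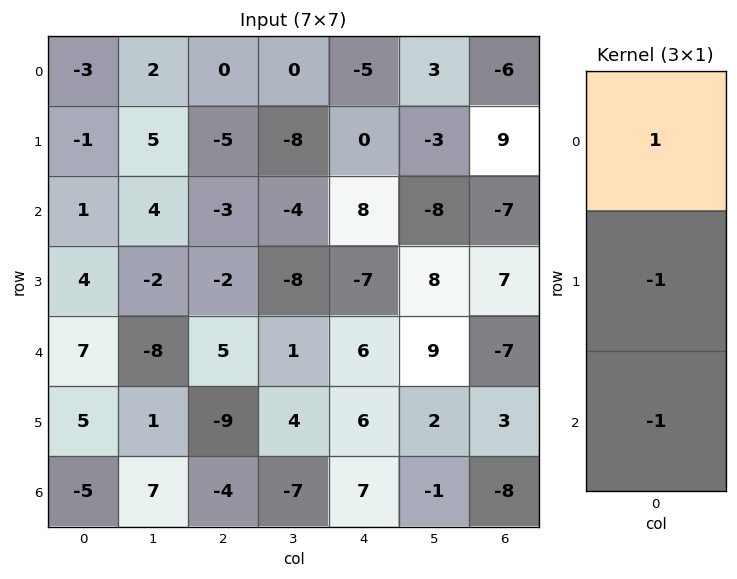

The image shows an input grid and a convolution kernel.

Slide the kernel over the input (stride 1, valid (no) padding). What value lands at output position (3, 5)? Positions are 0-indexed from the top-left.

-3

The receptive field on the input at this output position is [8 / 9 / 2]. Elementwise product with the kernel and sum: 8·1 + 9·-1 + 2·-1.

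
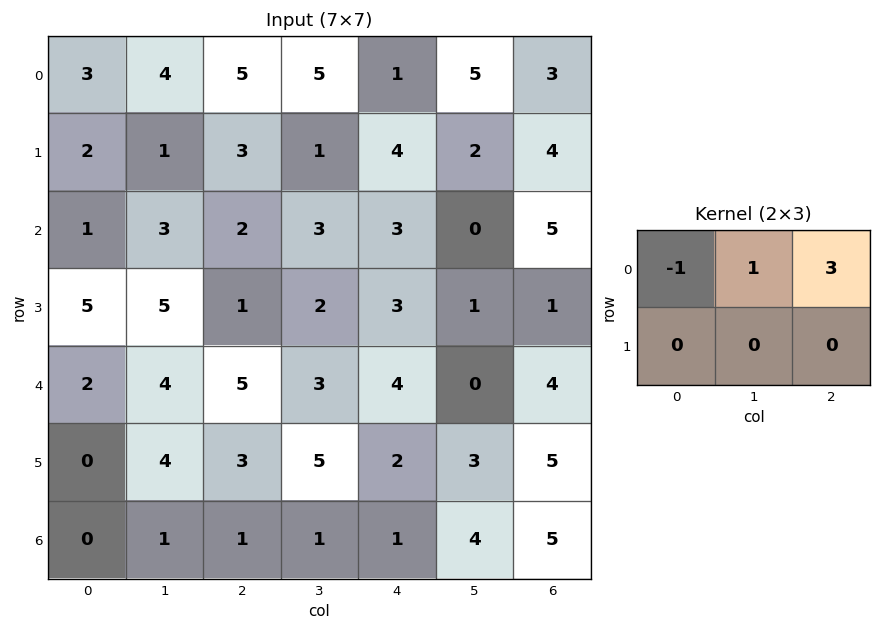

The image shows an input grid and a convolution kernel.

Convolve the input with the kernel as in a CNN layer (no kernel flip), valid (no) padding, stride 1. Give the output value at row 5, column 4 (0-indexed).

The receptive field on the input at this output position is [2 3 5 / 1 4 5]. Elementwise product with the kernel and sum: 2·-1 + 3·1 + 5·3.

16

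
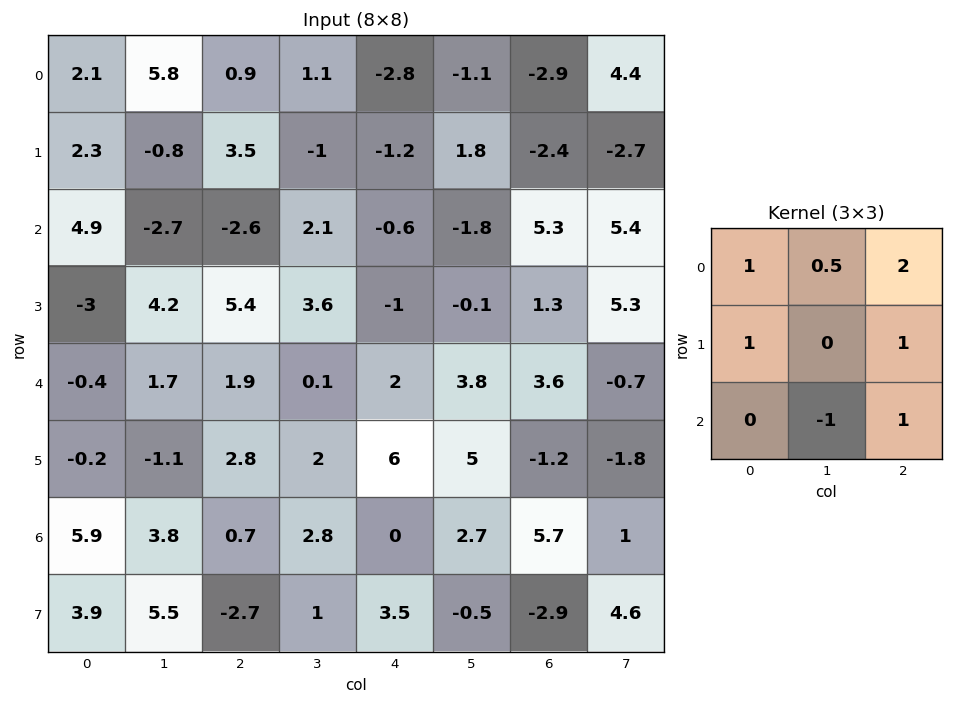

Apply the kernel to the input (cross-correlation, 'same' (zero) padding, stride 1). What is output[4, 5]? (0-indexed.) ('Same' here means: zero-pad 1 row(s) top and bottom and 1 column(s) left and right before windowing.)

0.95

The receptive field on the zero-padded input at this output position is [-1 -0.1 1.3 / 2 3.8 3.6 / 6 5 -1.2]. Elementwise product with the kernel and sum: -1·1 + -0.1·0.5 + 1.3·2 + 2·1 + 3.6·1 + 5·-1 + -1.2·1.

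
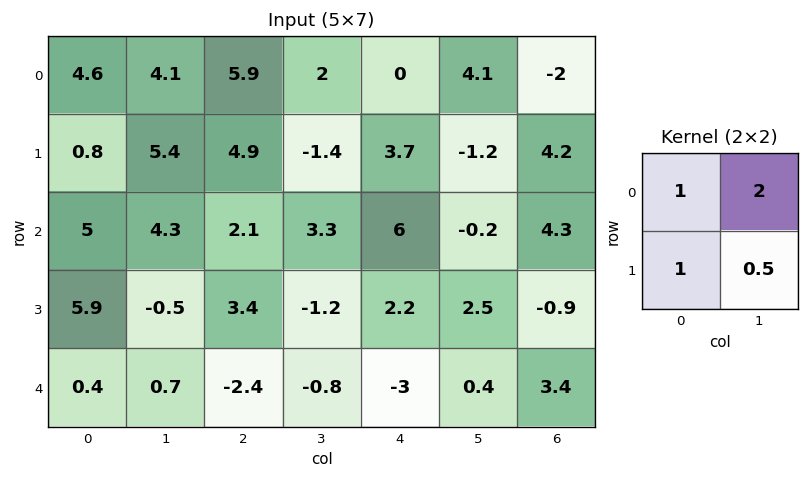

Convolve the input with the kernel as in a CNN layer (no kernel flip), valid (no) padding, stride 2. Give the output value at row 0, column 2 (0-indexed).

11.3

The receptive field on the input at this output position is [0 4.1 / 3.7 -1.2]. Elementwise product with the kernel and sum: 0·1 + 4.1·2 + 3.7·1 + -1.2·0.5.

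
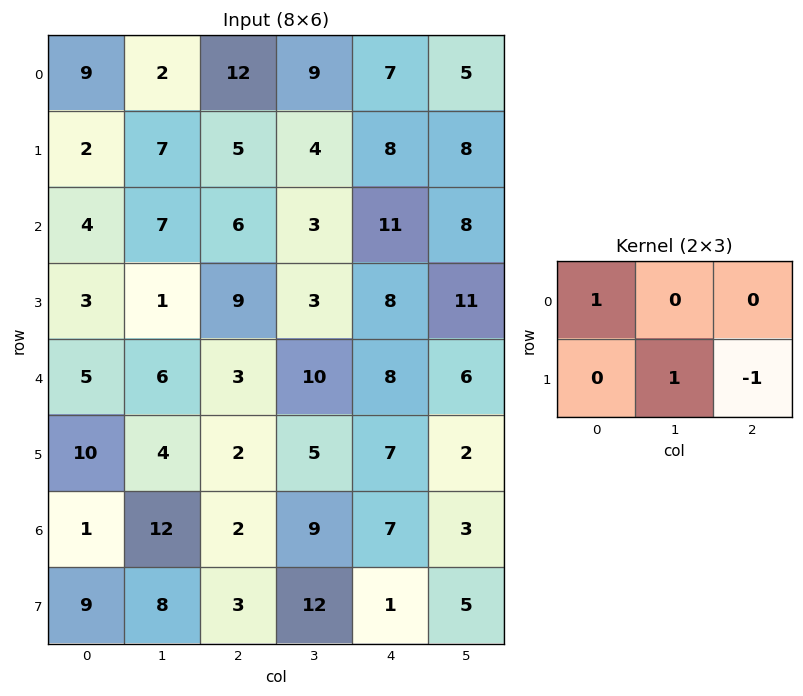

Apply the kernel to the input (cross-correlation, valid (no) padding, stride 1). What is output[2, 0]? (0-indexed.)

The receptive field on the input at this output position is [4 7 6 / 3 1 9]. Elementwise product with the kernel and sum: 4·1 + 1·1 + 9·-1.

-4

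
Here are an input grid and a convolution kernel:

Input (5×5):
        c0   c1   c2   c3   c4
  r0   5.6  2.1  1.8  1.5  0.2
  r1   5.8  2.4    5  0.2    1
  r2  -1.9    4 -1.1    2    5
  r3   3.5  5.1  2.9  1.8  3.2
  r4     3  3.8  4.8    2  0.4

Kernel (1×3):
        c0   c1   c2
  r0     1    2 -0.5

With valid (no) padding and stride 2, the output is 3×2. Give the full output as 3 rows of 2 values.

Output[0,0]: The receptive field on the input at this output position is [5.6 2.1 1.8]. Elementwise product with the kernel and sum: 5.6·1 + 2.1·2 + 1.8·-0.5.
Output[0,1]: The receptive field on the input at this output position is [1.8 1.5 0.2]. Elementwise product with the kernel and sum: 1.8·1 + 1.5·2 + 0.2·-0.5.

8.9 4.7
6.65 0.4
8.2 8.6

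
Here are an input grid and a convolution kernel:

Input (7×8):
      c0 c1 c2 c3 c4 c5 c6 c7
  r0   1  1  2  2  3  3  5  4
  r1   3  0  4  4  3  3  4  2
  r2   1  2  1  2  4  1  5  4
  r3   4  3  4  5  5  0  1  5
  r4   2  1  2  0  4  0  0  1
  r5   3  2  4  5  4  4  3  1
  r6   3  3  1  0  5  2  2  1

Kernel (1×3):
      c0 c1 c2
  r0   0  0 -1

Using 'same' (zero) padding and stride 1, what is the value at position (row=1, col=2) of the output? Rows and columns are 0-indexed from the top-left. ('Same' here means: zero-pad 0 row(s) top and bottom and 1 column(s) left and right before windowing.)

-4

The receptive field on the zero-padded input at this output position is [0 4 4]. Elementwise product with the kernel and sum: 4·-1.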